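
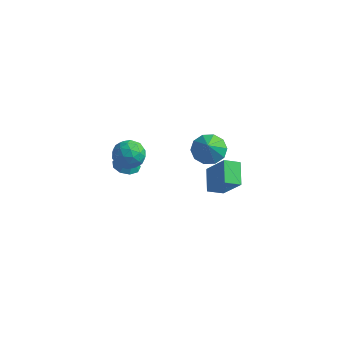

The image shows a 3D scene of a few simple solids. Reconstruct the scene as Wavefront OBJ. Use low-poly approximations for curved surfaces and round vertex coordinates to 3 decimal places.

v -4.08 -0.716 -3.973
v -3.499 -1.361 -4.029
v -3.72 -0.544 -2.227
v -3.234 -0.839 -4.135
v -3.365 -0.259 -4.165
v -3.83 0.107 -4.105
v -4.412 0.088 -3.983
v -4.839 -0.307 -3.856
v -4.91 -0.893 -3.784
v -4.593 -1.396 -3.8
v -4.036 -1.581 -3.897
v 3.984 -4.14 0.97
v 3.35 -2.933 1.688
v 2.75 -3.812 -0.672
v 2.117 -2.605 0.045
v 4.703 -3.515 0.555
v 4.07 -2.308 1.272
v 3.47 -3.187 -1.088
v 2.836 -1.98 -0.37
v 1.533 -1.116 0.364
v 2.045 -0.301 0.783
v 1.827 -1.884 1.496
v 1.425 -0.265 0.969
v 0.845 -0.553 0.924
v 0.528 -1.057 0.665
v 0.595 -1.583 0.291
v 1.02 -1.93 -0.056
v 1.64 -1.967 -0.242
v 2.22 -1.678 -0.197
v 2.537 -1.174 0.063
v 2.47 -0.649 0.437
v -2.845 -2.085 0.062
v -1.901 -2.54 0.145
v -3.399 -3.4 -0.865
v -2.455 -3.855 -0.782
v -3.074 -3.77 0.064
v -2.732 -2.958 0.637
v -2.568 -2.982 -1.357
v -2.226 -2.17 -0.784
v -1.73 -3.095 -0.732
v -2.043 -3.582 0.146
v -3.257 -2.358 -0.866
v -3.57 -2.845 0.012
v -2.325 -2.197 0.185
v -2.975 -3.743 -0.905
v -3.339 -3.693 -0.408
v -2.785 -3.961 -0.359
v -2.813 -2.442 0.474
v -2.258 -2.71 0.522
v -2.947 -3.433 0.475
v -3.042 -3.23 -1.242
v -2.487 -3.498 -1.194
v -2.515 -1.979 -0.361
v -1.961 -2.247 -0.312
v -2.353 -2.507 -1.195
v -1.669 -2.791 -0.282
v -1.995 -3.564 -0.826
v -2.061 -3.051 -1.164
v -1.86 -2.573 -0.828
v -1.853 -3.077 0.234
v -2.178 -3.85 -0.31
v -2.542 -3.8 0.187
v -2.341 -3.323 0.523
v -1.752 -3.404 -0.281
v -3.122 -2.09 -0.41
v -3.447 -2.863 -0.954
v -2.959 -2.617 -1.243
v -2.758 -2.14 -0.907
v -3.305 -2.376 0.106
v -3.631 -3.149 -0.438
v -3.44 -3.367 0.108
v -3.239 -2.889 0.444
v -3.548 -2.536 -0.439
f 2 1 4
f 2 4 3
f 4 1 5
f 4 5 3
f 5 1 6
f 5 6 3
f 6 1 7
f 6 7 3
f 7 1 8
f 7 8 3
f 8 1 9
f 8 9 3
f 9 1 10
f 9 10 3
f 10 1 11
f 10 11 3
f 11 1 2
f 11 2 3
f 13 15 12
f 16 13 12
f 12 15 14
f 14 16 12
f 13 19 15
f 17 13 16
f 17 19 13
f 15 19 14
f 18 16 14
f 14 19 18
f 18 17 16
f 19 17 18
f 21 20 23
f 21 23 22
f 23 20 24
f 23 24 22
f 24 20 25
f 24 25 22
f 25 20 26
f 25 26 22
f 26 20 27
f 26 27 22
f 27 20 28
f 27 28 22
f 28 20 29
f 28 29 22
f 29 20 30
f 29 30 22
f 30 20 31
f 30 31 22
f 31 20 21
f 31 21 22
f 32 69 48
f 69 43 72
f 48 72 37
f 69 72 48
f 32 48 44
f 48 37 49
f 44 49 33
f 48 49 44
f 32 44 53
f 44 33 54
f 53 54 39
f 44 54 53
f 32 53 65
f 53 39 68
f 65 68 42
f 53 68 65
f 32 65 69
f 65 42 73
f 69 73 43
f 65 73 69
f 33 49 60
f 49 37 63
f 60 63 41
f 49 63 60
f 37 72 50
f 72 43 71
f 50 71 36
f 72 71 50
f 43 73 70
f 73 42 66
f 70 66 34
f 73 66 70
f 42 68 67
f 68 39 55
f 67 55 38
f 68 55 67
f 39 54 59
f 54 33 56
f 59 56 40
f 54 56 59
f 35 61 47
f 61 41 62
f 47 62 36
f 61 62 47
f 35 47 45
f 47 36 46
f 45 46 34
f 47 46 45
f 35 45 52
f 45 34 51
f 52 51 38
f 45 51 52
f 35 52 57
f 52 38 58
f 57 58 40
f 52 58 57
f 35 57 61
f 57 40 64
f 61 64 41
f 57 64 61
f 36 62 50
f 62 41 63
f 50 63 37
f 62 63 50
f 34 46 70
f 46 36 71
f 70 71 43
f 46 71 70
f 38 51 67
f 51 34 66
f 67 66 42
f 51 66 67
f 40 58 59
f 58 38 55
f 59 55 39
f 58 55 59
f 41 64 60
f 64 40 56
f 60 56 33
f 64 56 60



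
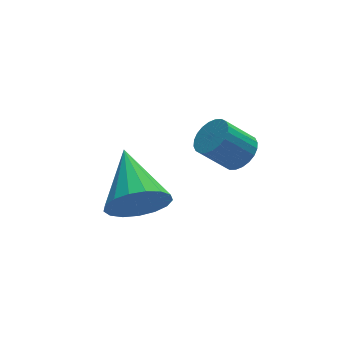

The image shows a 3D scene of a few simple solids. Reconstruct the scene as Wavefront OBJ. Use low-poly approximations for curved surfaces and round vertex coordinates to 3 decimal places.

v -1.059 -2.145 0.147
v -0.568 -2.536 0.834
v -0.821 -0.395 0.973
v -0.261 -2.433 0.528
v -0.136 -2.265 0.136
v -0.223 -2.069 -0.254
v -0.501 -1.89 -0.553
v -0.907 -1.77 -0.691
v -1.347 -1.736 -0.637
v -1.722 -1.795 -0.403
v -1.944 -1.935 -0.044
v -1.964 -2.123 0.359
v -1.776 -2.315 0.714
v -1.424 -2.469 0.938
v -0.988 -2.549 0.982
v 2.027 -1.633 0.959
v 2.449 -1.337 1.322
v 1.654 -1.211 2.143
v 1.233 -1.507 1.781
v 2.351 -1.148 1.198
v 1.556 -1.022 2.019
v 2.204 -1.033 1.038
v 1.409 -0.907 1.859
v 2.03 -1.01 0.866
v 1.235 -0.884 1.687
v 1.855 -1.081 0.708
v 1.06 -0.955 1.53
v 1.707 -1.237 0.589
v 0.912 -1.111 1.41
v 1.608 -1.453 0.525
v 0.813 -1.327 1.347
v 1.572 -1.696 0.528
v 0.777 -1.57 1.35
v 1.606 -1.929 0.597
v 0.811 -1.803 1.418
v 1.704 -2.118 0.721
v 0.909 -1.992 1.542
v 1.851 -2.233 0.881
v 1.056 -2.107 1.702
v 2.025 -2.256 1.053
v 1.23 -2.13 1.874
v 2.2 -2.185 1.21
v 1.405 -2.059 2.032
v 2.348 -2.029 1.33
v 1.553 -1.903 2.151
v 2.447 -1.813 1.393
v 1.652 -1.687 2.215
v 2.483 -1.57 1.39
v 1.688 -1.444 2.212
f 2 1 4
f 2 4 3
f 4 1 5
f 4 5 3
f 5 1 6
f 5 6 3
f 6 1 7
f 6 7 3
f 7 1 8
f 7 8 3
f 8 1 9
f 8 9 3
f 9 1 10
f 9 10 3
f 10 1 11
f 10 11 3
f 11 1 12
f 11 12 3
f 12 1 13
f 12 13 3
f 13 1 14
f 13 14 3
f 14 1 15
f 14 15 3
f 15 1 2
f 15 2 3
f 17 16 20
f 17 20 18
f 18 20 21
f 18 21 19
f 20 16 22
f 20 22 21
f 21 22 23
f 21 23 19
f 22 16 24
f 22 24 23
f 23 24 25
f 23 25 19
f 24 16 26
f 24 26 25
f 25 26 27
f 25 27 19
f 26 16 28
f 26 28 27
f 27 28 29
f 27 29 19
f 28 16 30
f 28 30 29
f 29 30 31
f 29 31 19
f 30 16 32
f 30 32 31
f 31 32 33
f 31 33 19
f 32 16 34
f 32 34 33
f 33 34 35
f 33 35 19
f 34 16 36
f 34 36 35
f 35 36 37
f 35 37 19
f 36 16 38
f 36 38 37
f 37 38 39
f 37 39 19
f 38 16 40
f 38 40 39
f 39 40 41
f 39 41 19
f 40 16 42
f 40 42 41
f 41 42 43
f 41 43 19
f 42 16 44
f 42 44 43
f 43 44 45
f 43 45 19
f 44 16 46
f 44 46 45
f 45 46 47
f 45 47 19
f 46 16 48
f 46 48 47
f 47 48 49
f 47 49 19
f 48 16 17
f 48 17 49
f 49 17 18
f 49 18 19



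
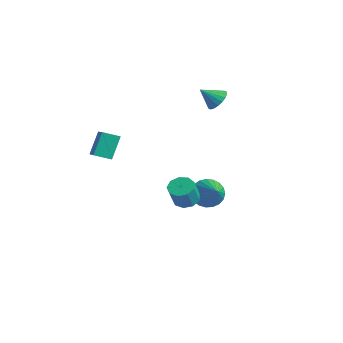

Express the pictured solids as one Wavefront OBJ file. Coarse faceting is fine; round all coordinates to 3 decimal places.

v 0.043 3.254 -2.953
v 0.554 3.865 -3.372
v 1.617 2.666 -1.887
v 0.427 4.058 -3.077
v 0.233 4.112 -2.762
v 0.007 4.018 -2.479
v -0.213 3.792 -2.278
v -0.389 3.472 -2.194
v -0.491 3.115 -2.241
v -0.5 2.782 -2.411
v -0.415 2.53 -2.675
v -0.251 2.404 -2.987
v -0.037 2.424 -3.293
v 0.192 2.588 -3.54
v 0.394 2.867 -3.686
v 0.536 3.213 -3.704
v 0.593 3.566 -3.593
v 2.561 0.051 -0.998
v 3.163 0.389 -0.989
v 3.44 -0.134 0.146
v 2.839 -0.471 0.138
v 2.828 0.652 -0.786
v 3.105 0.129 0.349
v 2.368 0.634 -0.682
v 2.645 0.111 0.453
v 1.998 0.343 -0.726
v 2.276 -0.179 0.409
v 1.892 -0.084 -0.896
v 2.17 -0.606 0.239
v 2.099 -0.448 -1.114
v 2.377 -0.97 0.021
v 2.523 -0.578 -1.278
v 2.8 -1.101 -0.142
v 2.964 -0.414 -1.31
v 3.241 -0.936 -0.175
v 3.217 -0.032 -1.196
v 3.494 -0.555 -0.061
v -0.644 4.338 3.124
v -0.239 4.612 3.639
v -1.116 3.582 3.896
v -0.5 4.789 3.653
v -0.79 4.877 3.562
v -1.05 4.859 3.384
v -1.23 4.737 3.155
v -1.294 4.536 2.919
v -1.229 4.296 2.724
v -1.048 4.064 2.608
v -0.787 3.887 2.594
v -0.498 3.799 2.685
v -0.237 3.817 2.863
v -0.057 3.939 3.092
v 0.007 4.14 3.328
v -0.058 4.38 3.523
v -1.735 -2.626 1.006
v -2.051 -1.895 2.206
v -1.224 -1.92 0.711
v -1.54 -1.19 1.911
v -0.34 -3.31 1.789
v -0.656 -2.58 2.989
v 0.171 -2.605 1.494
v -0.145 -1.874 2.694
f 2 1 4
f 2 4 3
f 4 1 5
f 4 5 3
f 5 1 6
f 5 6 3
f 6 1 7
f 6 7 3
f 7 1 8
f 7 8 3
f 8 1 9
f 8 9 3
f 9 1 10
f 9 10 3
f 10 1 11
f 10 11 3
f 11 1 12
f 11 12 3
f 12 1 13
f 12 13 3
f 13 1 14
f 13 14 3
f 14 1 15
f 14 15 3
f 15 1 16
f 15 16 3
f 16 1 17
f 16 17 3
f 17 1 2
f 17 2 3
f 19 18 22
f 19 22 20
f 20 22 23
f 20 23 21
f 22 18 24
f 22 24 23
f 23 24 25
f 23 25 21
f 24 18 26
f 24 26 25
f 25 26 27
f 25 27 21
f 26 18 28
f 26 28 27
f 27 28 29
f 27 29 21
f 28 18 30
f 28 30 29
f 29 30 31
f 29 31 21
f 30 18 32
f 30 32 31
f 31 32 33
f 31 33 21
f 32 18 34
f 32 34 33
f 33 34 35
f 33 35 21
f 34 18 36
f 34 36 35
f 35 36 37
f 35 37 21
f 36 18 19
f 36 19 37
f 37 19 20
f 37 20 21
f 39 38 41
f 39 41 40
f 41 38 42
f 41 42 40
f 42 38 43
f 42 43 40
f 43 38 44
f 43 44 40
f 44 38 45
f 44 45 40
f 45 38 46
f 45 46 40
f 46 38 47
f 46 47 40
f 47 38 48
f 47 48 40
f 48 38 49
f 48 49 40
f 49 38 50
f 49 50 40
f 50 38 51
f 50 51 40
f 51 38 52
f 51 52 40
f 52 38 53
f 52 53 40
f 53 38 39
f 53 39 40
f 55 57 54
f 58 55 54
f 54 57 56
f 56 58 54
f 55 61 57
f 59 55 58
f 59 61 55
f 57 61 56
f 60 58 56
f 56 61 60
f 60 59 58
f 61 59 60



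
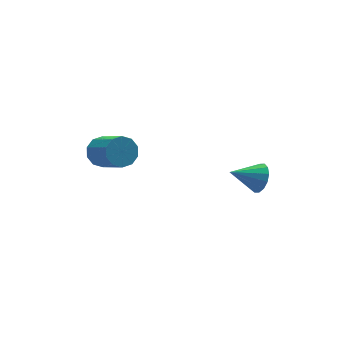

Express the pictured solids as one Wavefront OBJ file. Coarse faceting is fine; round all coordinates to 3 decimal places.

v -0.11 2.744 0.242
v 0.522 3.133 0.591
v 0.822 1.604 1.747
v 0.19 1.216 1.398
v 0.103 3.248 0.853
v 0.404 1.719 2.009
v -0.397 3.171 0.881
v -0.096 1.642 2.037
v -0.788 2.931 0.665
v -0.487 1.402 1.821
v -0.92 2.62 0.288
v -0.619 1.091 1.444
v -0.742 2.356 -0.107
v -0.442 0.827 1.049
v -0.324 2.241 -0.369
v -0.023 0.712 0.787
v 0.176 2.318 -0.397
v 0.477 0.789 0.759
v 0.567 2.558 -0.181
v 0.868 1.029 0.975
v 0.699 2.869 0.196
v 1 1.34 1.352
v 4.627 -3.338 1.632
v 5.008 -3.041 2.231
v 3.333 -3.042 2.308
v 4.949 -2.734 1.985
v 4.804 -2.588 1.643
v 4.611 -2.643 1.299
v 4.423 -2.885 1.043
v 4.289 -3.247 0.946
v 4.246 -3.634 1.032
v 4.305 -3.941 1.279
v 4.45 -4.087 1.62
v 4.643 -4.032 1.965
v 4.831 -3.79 2.22
v 4.965 -3.428 2.318
f 2 1 5
f 2 5 3
f 3 5 6
f 3 6 4
f 5 1 7
f 5 7 6
f 6 7 8
f 6 8 4
f 7 1 9
f 7 9 8
f 8 9 10
f 8 10 4
f 9 1 11
f 9 11 10
f 10 11 12
f 10 12 4
f 11 1 13
f 11 13 12
f 12 13 14
f 12 14 4
f 13 1 15
f 13 15 14
f 14 15 16
f 14 16 4
f 15 1 17
f 15 17 16
f 16 17 18
f 16 18 4
f 17 1 19
f 17 19 18
f 18 19 20
f 18 20 4
f 19 1 21
f 19 21 20
f 20 21 22
f 20 22 4
f 21 1 2
f 21 2 22
f 22 2 3
f 22 3 4
f 24 23 26
f 24 26 25
f 26 23 27
f 26 27 25
f 27 23 28
f 27 28 25
f 28 23 29
f 28 29 25
f 29 23 30
f 29 30 25
f 30 23 31
f 30 31 25
f 31 23 32
f 31 32 25
f 32 23 33
f 32 33 25
f 33 23 34
f 33 34 25
f 34 23 35
f 34 35 25
f 35 23 36
f 35 36 25
f 36 23 24
f 36 24 25



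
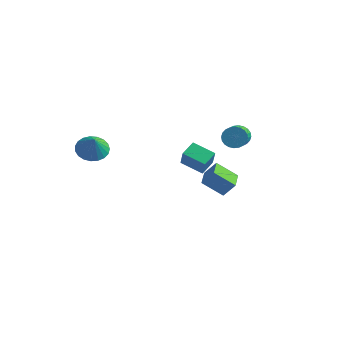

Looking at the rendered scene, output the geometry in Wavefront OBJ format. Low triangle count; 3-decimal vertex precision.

v 0.882 2.429 2.033
v 1.253 2.307 1.453
v 1.929 0.969 2.166
v 1.558 1.091 2.747
v 1.424 2.468 1.592
v 2.1 1.13 2.305
v 1.512 2.623 1.799
v 2.189 1.285 2.512
v 1.505 2.748 2.041
v 2.181 1.41 2.754
v 1.402 2.825 2.283
v 2.079 1.487 2.996
v 1.221 2.842 2.486
v 1.897 1.504 3.199
v 0.988 2.795 2.62
v 1.664 1.457 3.333
v 0.738 2.693 2.666
v 1.415 1.355 3.379
v 0.511 2.551 2.614
v 1.187 1.213 3.327
v 0.34 2.39 2.475
v 1.016 1.052 3.188
v 0.251 2.235 2.268
v 0.928 0.897 2.981
v 0.259 2.11 2.026
v 0.935 0.772 2.739
v 0.361 2.033 1.784
v 1.038 0.695 2.497
v 0.543 2.016 1.581
v 1.219 0.678 2.294
v 0.776 2.063 1.447
v 1.452 0.725 2.16
v 1.025 2.165 1.401
v 1.702 0.827 2.114
v -0.396 2.982 -3.352
v -1.442 2.4 -2.432
v -1.009 4.116 -3.332
v -2.055 3.534 -2.411
v 0.195 3.286 -2.489
v -0.851 2.704 -1.568
v -0.418 4.42 -2.468
v -1.464 3.838 -1.548
v -4.148 -3.622 2.164
v -3.476 -3.011 2.099
v -3.612 -4.098 3.236
v -3.731 -2.826 2.309
v -4.058 -2.779 2.493
v -4.401 -2.877 2.62
v -4.699 -3.104 2.669
v -4.903 -3.421 2.63
v -4.976 -3.772 2.51
v -4.905 -4.098 2.331
v -4.704 -4.341 2.123
v -4.407 -4.46 1.921
v -4.064 -4.434 1.762
v -3.737 -4.268 1.672
v -3.48 -3.99 1.667
v -3.339 -3.648 1.748
v -3.337 -3.302 1.901
v -0.498 1.148 -0.741
v -1.796 0.944 -0.259
v -0.494 2.083 -0.334
v -1.792 1.879 0.149
v -0.008 0.661 0.371
v -1.306 0.457 0.854
v -0.004 1.596 0.779
v -1.302 1.392 1.261
f 2 1 5
f 2 5 3
f 3 5 6
f 3 6 4
f 5 1 7
f 5 7 6
f 6 7 8
f 6 8 4
f 7 1 9
f 7 9 8
f 8 9 10
f 8 10 4
f 9 1 11
f 9 11 10
f 10 11 12
f 10 12 4
f 11 1 13
f 11 13 12
f 12 13 14
f 12 14 4
f 13 1 15
f 13 15 14
f 14 15 16
f 14 16 4
f 15 1 17
f 15 17 16
f 16 17 18
f 16 18 4
f 17 1 19
f 17 19 18
f 18 19 20
f 18 20 4
f 19 1 21
f 19 21 20
f 20 21 22
f 20 22 4
f 21 1 23
f 21 23 22
f 22 23 24
f 22 24 4
f 23 1 25
f 23 25 24
f 24 25 26
f 24 26 4
f 25 1 27
f 25 27 26
f 26 27 28
f 26 28 4
f 27 1 29
f 27 29 28
f 28 29 30
f 28 30 4
f 29 1 31
f 29 31 30
f 30 31 32
f 30 32 4
f 31 1 33
f 31 33 32
f 32 33 34
f 32 34 4
f 33 1 2
f 33 2 34
f 34 2 3
f 34 3 4
f 36 38 35
f 39 36 35
f 35 38 37
f 37 39 35
f 36 42 38
f 40 36 39
f 40 42 36
f 38 42 37
f 41 39 37
f 37 42 41
f 41 40 39
f 42 40 41
f 44 43 46
f 44 46 45
f 46 43 47
f 46 47 45
f 47 43 48
f 47 48 45
f 48 43 49
f 48 49 45
f 49 43 50
f 49 50 45
f 50 43 51
f 50 51 45
f 51 43 52
f 51 52 45
f 52 43 53
f 52 53 45
f 53 43 54
f 53 54 45
f 54 43 55
f 54 55 45
f 55 43 56
f 55 56 45
f 56 43 57
f 56 57 45
f 57 43 58
f 57 58 45
f 58 43 59
f 58 59 45
f 59 43 44
f 59 44 45
f 61 63 60
f 64 61 60
f 60 63 62
f 62 64 60
f 61 67 63
f 65 61 64
f 65 67 61
f 63 67 62
f 66 64 62
f 62 67 66
f 66 65 64
f 67 65 66



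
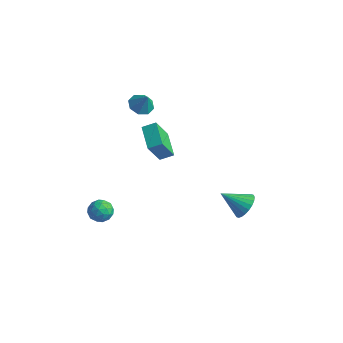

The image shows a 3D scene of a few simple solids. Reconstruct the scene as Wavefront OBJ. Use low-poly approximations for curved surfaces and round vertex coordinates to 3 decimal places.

v 4.124 1.412 -1.968
v 4.466 1.82 -1.254
v 2.936 0.668 -0.972
v 4.232 2.054 -1.36
v 3.981 2.189 -1.558
v 3.752 2.207 -1.818
v 3.579 2.103 -2.101
v 3.49 1.895 -2.364
v 3.497 1.613 -2.567
v 3.6 1.3 -2.678
v 3.782 1.005 -2.681
v 4.017 0.771 -2.576
v 4.268 0.636 -2.378
v 4.497 0.618 -2.117
v 4.669 0.722 -1.834
v 4.759 0.93 -1.571
v 4.751 1.212 -1.369
v 4.649 1.525 -1.257
v -3.536 1.489 2.895
v -2.923 1.902 2.59
v -2.984 1.431 3.925
v -3.348 2.265 2.839
v -3.884 2.174 3.121
v -4.216 1.681 3.271
v -4.15 1.077 3.201
v -3.724 0.714 2.952
v -3.188 0.805 2.67
v -2.856 1.297 2.52
v -3.357 2.919 -3.17
v -3.431 1.91 -1.422
v -4.684 3.958 -2.626
v -4.757 2.948 -0.878
v -2.743 3.512 -2.802
v -2.816 2.502 -1.054
v -4.069 4.55 -2.258
v -4.143 3.541 -0.51
v -3.202 -2.771 -2.702
v -2.658 -2.393 -3.167
v -2.802 -3.927 -3.173
v -2.258 -3.549 -3.638
v -2.165 -3.56 -2.834
v -2.412 -2.846 -2.543
v -3.048 -3.474 -3.797
v -3.295 -2.76 -3.506
v -2.563 -2.828 -3.844
v -2.017 -2.881 -3.249
v -3.443 -3.439 -3.091
v -2.897 -3.492 -2.496
v -2.965 -2.481 -2.894
v -2.495 -3.839 -3.446
v -2.44 -3.846 -2.974
v -2.12 -3.624 -3.247
v -2.821 -2.747 -2.526
v -2.501 -2.525 -2.8
v -2.211 -3.211 -2.604
v -2.959 -3.795 -3.54
v -2.639 -3.573 -3.814
v -3.34 -2.696 -3.093
v -3.02 -2.474 -3.366
v -3.249 -3.109 -3.736
v -2.589 -2.514 -3.565
v -2.354 -3.193 -3.841
v -2.818 -3.149 -3.935
v -2.964 -2.729 -3.764
v -2.268 -2.545 -3.215
v -2.033 -3.224 -3.491
v -1.978 -3.231 -3.018
v -2.124 -2.811 -2.848
v -2.212 -2.801 -3.612
v -3.427 -3.096 -2.849
v -3.192 -3.775 -3.125
v -3.336 -3.509 -3.492
v -3.482 -3.089 -3.322
v -3.106 -3.127 -2.499
v -2.871 -3.806 -2.775
v -2.496 -3.591 -2.576
v -2.642 -3.171 -2.405
v -3.248 -3.519 -2.728
f 2 1 4
f 2 4 3
f 4 1 5
f 4 5 3
f 5 1 6
f 5 6 3
f 6 1 7
f 6 7 3
f 7 1 8
f 7 8 3
f 8 1 9
f 8 9 3
f 9 1 10
f 9 10 3
f 10 1 11
f 10 11 3
f 11 1 12
f 11 12 3
f 12 1 13
f 12 13 3
f 13 1 14
f 13 14 3
f 14 1 15
f 14 15 3
f 15 1 16
f 15 16 3
f 16 1 17
f 16 17 3
f 17 1 18
f 17 18 3
f 18 1 2
f 18 2 3
f 20 19 22
f 20 22 21
f 22 19 23
f 22 23 21
f 23 19 24
f 23 24 21
f 24 19 25
f 24 25 21
f 25 19 26
f 25 26 21
f 26 19 27
f 26 27 21
f 27 19 28
f 27 28 21
f 28 19 20
f 28 20 21
f 30 32 29
f 33 30 29
f 29 32 31
f 31 33 29
f 30 36 32
f 34 30 33
f 34 36 30
f 32 36 31
f 35 33 31
f 31 36 35
f 35 34 33
f 36 34 35
f 37 74 53
f 74 48 77
f 53 77 42
f 74 77 53
f 37 53 49
f 53 42 54
f 49 54 38
f 53 54 49
f 37 49 58
f 49 38 59
f 58 59 44
f 49 59 58
f 37 58 70
f 58 44 73
f 70 73 47
f 58 73 70
f 37 70 74
f 70 47 78
f 74 78 48
f 70 78 74
f 38 54 65
f 54 42 68
f 65 68 46
f 54 68 65
f 42 77 55
f 77 48 76
f 55 76 41
f 77 76 55
f 48 78 75
f 78 47 71
f 75 71 39
f 78 71 75
f 47 73 72
f 73 44 60
f 72 60 43
f 73 60 72
f 44 59 64
f 59 38 61
f 64 61 45
f 59 61 64
f 40 66 52
f 66 46 67
f 52 67 41
f 66 67 52
f 40 52 50
f 52 41 51
f 50 51 39
f 52 51 50
f 40 50 57
f 50 39 56
f 57 56 43
f 50 56 57
f 40 57 62
f 57 43 63
f 62 63 45
f 57 63 62
f 40 62 66
f 62 45 69
f 66 69 46
f 62 69 66
f 41 67 55
f 67 46 68
f 55 68 42
f 67 68 55
f 39 51 75
f 51 41 76
f 75 76 48
f 51 76 75
f 43 56 72
f 56 39 71
f 72 71 47
f 56 71 72
f 45 63 64
f 63 43 60
f 64 60 44
f 63 60 64
f 46 69 65
f 69 45 61
f 65 61 38
f 69 61 65



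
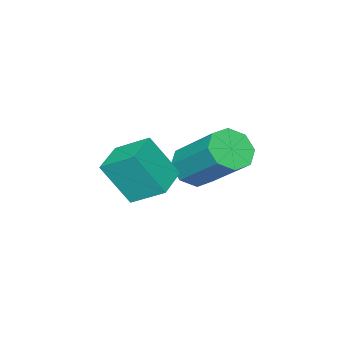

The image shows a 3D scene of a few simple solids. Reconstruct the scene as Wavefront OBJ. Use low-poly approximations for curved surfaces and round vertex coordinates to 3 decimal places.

v -2.809 3.267 -0.632
v -2.165 3.374 -0.824
v -2.028 4.74 0.401
v -2.671 4.633 0.592
v -2.505 3.656 -1.1
v -2.367 5.022 0.125
v -3.023 3.71 -1.102
v -2.885 5.076 0.123
v -3.415 3.504 -0.829
v -3.277 4.87 0.396
v -3.452 3.16 -0.441
v -3.315 4.526 0.784
v -3.113 2.878 -0.165
v -2.975 4.244 1.06
v -2.595 2.824 -0.163
v -2.457 4.19 1.062
v -2.203 3.03 -0.436
v -2.065 4.396 0.789
v -0.709 3.599 -0.171
v -0.306 2.979 0.97
v -1.007 4.464 0.404
v -0.604 3.844 1.545
v 0.224 3.996 -0.285
v 0.627 3.376 0.856
v -0.074 4.861 0.29
v 0.329 4.241 1.431
f 2 1 5
f 2 5 3
f 3 5 6
f 3 6 4
f 5 1 7
f 5 7 6
f 6 7 8
f 6 8 4
f 7 1 9
f 7 9 8
f 8 9 10
f 8 10 4
f 9 1 11
f 9 11 10
f 10 11 12
f 10 12 4
f 11 1 13
f 11 13 12
f 12 13 14
f 12 14 4
f 13 1 15
f 13 15 14
f 14 15 16
f 14 16 4
f 15 1 17
f 15 17 16
f 16 17 18
f 16 18 4
f 17 1 2
f 17 2 18
f 18 2 3
f 18 3 4
f 20 22 19
f 23 20 19
f 19 22 21
f 21 23 19
f 20 26 22
f 24 20 23
f 24 26 20
f 22 26 21
f 25 23 21
f 21 26 25
f 25 24 23
f 26 24 25



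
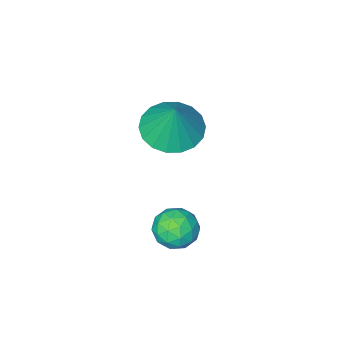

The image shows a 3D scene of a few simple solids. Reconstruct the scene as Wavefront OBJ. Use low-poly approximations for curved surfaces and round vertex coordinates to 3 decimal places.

v 2.073 1.234 -3.715
v 2.511 0.622 -3.338
v 0.969 0.438 -3.722
v 1.407 -0.174 -3.345
v 1.218 0.529 -2.924
v 1.9 1.021 -2.919
v 1.58 0.039 -4.141
v 2.262 0.531 -4.136
v 2.206 -0.116 -3.602
v 1.983 0.187 -2.849
v 1.497 0.873 -4.211
v 1.274 1.176 -3.458
v 2.389 0.998 -3.526
v 1.091 0.062 -3.534
v 0.98 0.475 -3.286
v 1.237 0.116 -3.065
v 2.03 1.232 -3.279
v 2.288 0.873 -3.058
v 1.528 0.818 -2.815
v 1.192 0.187 -4.002
v 1.45 -0.172 -3.781
v 2.243 0.944 -3.995
v 2.5 0.585 -3.774
v 1.952 0.242 -4.245
v 2.467 0.204 -3.459
v 1.818 -0.263 -3.464
v 1.92 -0.138 -3.931
v 2.321 0.151 -3.928
v 2.336 0.382 -3.017
v 1.687 -0.085 -3.021
v 1.576 0.328 -2.774
v 1.977 0.617 -2.771
v 2.157 -0.052 -3.172
v 1.793 1.145 -4.039
v 1.144 0.678 -4.043
v 1.503 0.443 -4.289
v 1.904 0.732 -4.286
v 1.662 1.323 -3.596
v 1.013 0.856 -3.601
v 1.159 0.909 -3.132
v 1.56 1.198 -3.129
v 1.323 1.112 -3.888
v 0.528 -1.476 -0.379
v 1.157 -2.349 -0.148
v 0.812 -0.864 1.159
v 1.478 -2.029 -0.334
v 1.611 -1.601 -0.529
v 1.529 -1.147 -0.695
v 1.249 -0.759 -0.798
v 0.826 -0.513 -0.818
v 0.345 -0.458 -0.751
v -0.101 -0.604 -0.611
v -0.422 -0.924 -0.424
v -0.554 -1.352 -0.229
v -0.473 -1.806 -0.063
v -0.193 -2.194 0.04
v 0.23 -2.44 0.06
v 0.712 -2.495 -0.007
f 1 38 17
f 38 12 41
f 17 41 6
f 38 41 17
f 1 17 13
f 17 6 18
f 13 18 2
f 17 18 13
f 1 13 22
f 13 2 23
f 22 23 8
f 13 23 22
f 1 22 34
f 22 8 37
f 34 37 11
f 22 37 34
f 1 34 38
f 34 11 42
f 38 42 12
f 34 42 38
f 2 18 29
f 18 6 32
f 29 32 10
f 18 32 29
f 6 41 19
f 41 12 40
f 19 40 5
f 41 40 19
f 12 42 39
f 42 11 35
f 39 35 3
f 42 35 39
f 11 37 36
f 37 8 24
f 36 24 7
f 37 24 36
f 8 23 28
f 23 2 25
f 28 25 9
f 23 25 28
f 4 30 16
f 30 10 31
f 16 31 5
f 30 31 16
f 4 16 14
f 16 5 15
f 14 15 3
f 16 15 14
f 4 14 21
f 14 3 20
f 21 20 7
f 14 20 21
f 4 21 26
f 21 7 27
f 26 27 9
f 21 27 26
f 4 26 30
f 26 9 33
f 30 33 10
f 26 33 30
f 5 31 19
f 31 10 32
f 19 32 6
f 31 32 19
f 3 15 39
f 15 5 40
f 39 40 12
f 15 40 39
f 7 20 36
f 20 3 35
f 36 35 11
f 20 35 36
f 9 27 28
f 27 7 24
f 28 24 8
f 27 24 28
f 10 33 29
f 33 9 25
f 29 25 2
f 33 25 29
f 44 43 46
f 44 46 45
f 46 43 47
f 46 47 45
f 47 43 48
f 47 48 45
f 48 43 49
f 48 49 45
f 49 43 50
f 49 50 45
f 50 43 51
f 50 51 45
f 51 43 52
f 51 52 45
f 52 43 53
f 52 53 45
f 53 43 54
f 53 54 45
f 54 43 55
f 54 55 45
f 55 43 56
f 55 56 45
f 56 43 57
f 56 57 45
f 57 43 58
f 57 58 45
f 58 43 44
f 58 44 45



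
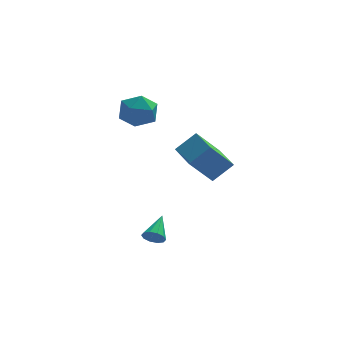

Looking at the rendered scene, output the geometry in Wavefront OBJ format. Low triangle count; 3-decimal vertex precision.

v -1.827 -1.791 -3.702
v -1.288 -1.74 -4.13
v -1.293 -0.329 -2.858
v -1.613 -1.523 -4.301
v -2.02 -1.408 -4.243
v -2.353 -1.439 -3.978
v -2.485 -1.605 -3.608
v -2.365 -1.842 -3.273
v -2.04 -2.059 -3.103
v -1.634 -2.173 -3.161
v -1.301 -2.142 -3.426
v -1.169 -1.977 -3.796
v 1.421 -0.726 0.019
v 0.107 -1.186 1.632
v 0.786 1.316 0.084
v -0.527 0.857 1.697
v 2.587 -0.397 1.063
v 1.274 -0.856 2.676
v 1.953 1.646 1.128
v 0.639 1.186 2.741
v -3.204 3.677 3.278
v -1.971 3.727 3.068
v -2.949 1.993 4.372
v -1.716 2.043 4.162
v -2.263 2.9 4.893
v -2.42 3.941 4.217
v -2.5 1.779 3.223
v -2.657 2.82 2.547
v -1.536 2.555 3.035
v -1.389 3.247 4.067
v -3.531 2.473 3.373
v -3.384 3.165 4.405
f 2 1 4
f 2 4 3
f 4 1 5
f 4 5 3
f 5 1 6
f 5 6 3
f 6 1 7
f 6 7 3
f 7 1 8
f 7 8 3
f 8 1 9
f 8 9 3
f 9 1 10
f 9 10 3
f 10 1 11
f 10 11 3
f 11 1 12
f 11 12 3
f 12 1 2
f 12 2 3
f 14 16 13
f 17 14 13
f 13 16 15
f 15 17 13
f 14 20 16
f 18 14 17
f 18 20 14
f 16 20 15
f 19 17 15
f 15 20 19
f 19 18 17
f 20 18 19
f 21 32 26
f 21 26 22
f 21 22 28
f 21 28 31
f 21 31 32
f 22 26 30
f 26 32 25
f 32 31 23
f 31 28 27
f 28 22 29
f 24 30 25
f 24 25 23
f 24 23 27
f 24 27 29
f 24 29 30
f 25 30 26
f 23 25 32
f 27 23 31
f 29 27 28
f 30 29 22



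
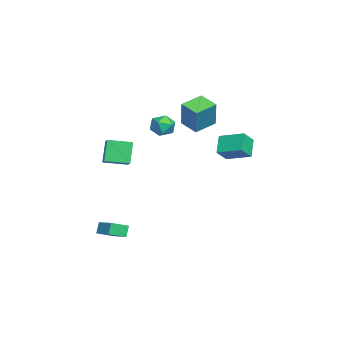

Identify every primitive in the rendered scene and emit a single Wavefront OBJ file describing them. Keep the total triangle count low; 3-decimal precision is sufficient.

v 3.942 -4.56 -4.326
v 3.54 -4.431 -3.588
v 3.346 -3.555 -4.825
v 2.944 -3.427 -4.087
v 4.956 -3.753 -3.913
v 4.554 -3.625 -3.175
v 4.36 -2.749 -4.412
v 3.958 -2.62 -3.674
v -1.858 1.54 3.47
v -1.079 1.581 5.333
v -0.92 2.465 3.058
v -0.142 2.507 4.921
v -0.858 0.353 3.079
v -0.08 0.395 4.942
v 0.079 1.279 2.667
v 0.858 1.32 4.53
v -0.449 -0.132 2.391
v 0.168 -0.763 2.587
v -1.408 -0.797 3.273
v -0.791 -1.428 3.469
v -0.681 -0.581 3.764
v -0.087 -0.17 3.22
v -1.153 -1.39 2.64
v -0.559 -0.979 2.096
v -0.267 -1.541 2.741
v 0.025 -1.041 3.436
v -1.265 -0.519 2.424
v -0.973 -0.019 3.119
v 0.1 3.147 0.421
v -0.931 3.273 1.418
v 0.77 4.673 0.922
v -0.262 4.799 1.919
v 0.822 2.561 1.241
v -0.21 2.687 2.238
v 1.491 4.087 1.742
v 0.46 4.213 2.739
v -1.057 -4.542 -0.433
v -1.868 -4.401 1.054
v -1.248 -2.963 -0.686
v -2.06 -2.823 0.801
v -0.16 -4.357 0.039
v -0.972 -4.217 1.526
v -0.352 -2.779 -0.214
v -1.163 -2.638 1.273
f 2 4 1
f 5 2 1
f 1 4 3
f 3 5 1
f 2 8 4
f 6 2 5
f 6 8 2
f 4 8 3
f 7 5 3
f 3 8 7
f 7 6 5
f 8 6 7
f 10 12 9
f 13 10 9
f 9 12 11
f 11 13 9
f 10 16 12
f 14 10 13
f 14 16 10
f 12 16 11
f 15 13 11
f 11 16 15
f 15 14 13
f 16 14 15
f 17 28 22
f 17 22 18
f 17 18 24
f 17 24 27
f 17 27 28
f 18 22 26
f 22 28 21
f 28 27 19
f 27 24 23
f 24 18 25
f 20 26 21
f 20 21 19
f 20 19 23
f 20 23 25
f 20 25 26
f 21 26 22
f 19 21 28
f 23 19 27
f 25 23 24
f 26 25 18
f 30 32 29
f 33 30 29
f 29 32 31
f 31 33 29
f 30 36 32
f 34 30 33
f 34 36 30
f 32 36 31
f 35 33 31
f 31 36 35
f 35 34 33
f 36 34 35
f 38 40 37
f 41 38 37
f 37 40 39
f 39 41 37
f 38 44 40
f 42 38 41
f 42 44 38
f 40 44 39
f 43 41 39
f 39 44 43
f 43 42 41
f 44 42 43



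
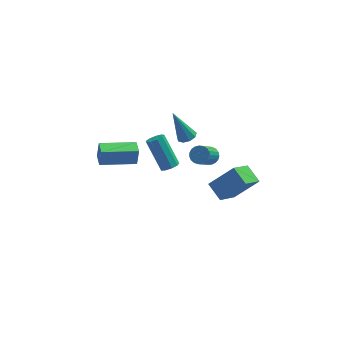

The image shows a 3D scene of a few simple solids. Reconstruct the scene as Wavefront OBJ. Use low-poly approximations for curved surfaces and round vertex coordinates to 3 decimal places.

v -4.214 0.696 -0.877
v -4.093 0.782 0.192
v -4.372 1.59 -0.931
v -4.251 1.676 0.138
v -2.149 1.044 -1.138
v -2.028 1.13 -0.069
v -2.307 1.938 -1.192
v -2.186 2.024 -0.123
v 1.897 4.075 -3.388
v 2.483 3.92 -3.259
v 1.929 2.809 -2.083
v 1.343 2.965 -2.212
v 2.442 4.114 -3.095
v 1.888 3.003 -1.919
v 2.307 4.302 -2.982
v 1.753 3.191 -1.805
v 2.1 4.45 -2.938
v 1.547 3.339 -1.762
v 1.859 4.534 -2.973
v 1.305 3.423 -1.796
v 1.624 4.539 -3.079
v 1.071 3.428 -1.903
v 1.437 4.463 -3.239
v 0.883 3.352 -2.062
v 1.328 4.32 -3.424
v 0.775 3.21 -2.248
v 1.319 4.135 -3.604
v 0.765 3.025 -2.427
v 1.409 3.94 -3.746
v 0.855 2.829 -2.569
v 1.583 3.768 -3.826
v 1.03 2.657 -2.65
v 1.812 3.649 -3.83
v 1.258 2.538 -2.654
v 2.055 3.604 -3.759
v 1.502 2.493 -2.582
v 2.271 3.641 -3.623
v 1.718 2.53 -2.446
v 2.423 3.752 -3.446
v 1.869 2.641 -2.27
v -0.332 1.616 -1.968
v 0.094 1.419 -1.644
v -0.742 2.368 0.032
v -1.168 2.564 -0.292
v 0.189 1.767 -1.794
v -0.647 2.715 -0.117
v 0.041 2.043 -2.025
v -0.796 2.992 -0.348
v -0.282 2.12 -2.229
v -1.119 3.069 -0.553
v -0.629 1.961 -2.311
v -1.465 2.909 -0.635
v -0.836 1.64 -2.233
v -1.672 2.589 -0.557
v -0.807 1.308 -2.031
v -1.644 2.256 -0.355
v -0.556 1.12 -1.799
v -1.393 2.068 -0.123
v -0.2 1.164 -1.647
v -1.037 2.112 0.03
v 3.62 -4.463 2.64
v 3.011 -3.619 3.175
v 2.31 -4.623 1.402
v 1.701 -3.779 1.936
v 4.399 -3.281 1.664
v 3.79 -2.437 2.198
v 3.089 -3.441 0.425
v 2.48 -2.597 0.96
v 0.614 2.448 0.015
v 1.078 2.151 0.227
v -0.174 2.612 1.965
v 1.156 2.547 0.226
v 0.981 2.897 0.126
v 0.635 3.037 -0.026
v 0.278 2.901 -0.159
v 0.079 2.554 -0.21
v 0.131 2.157 -0.156
v 0.408 1.897 -0.022
v 0.782 1.894 0.129
f 2 4 1
f 5 2 1
f 1 4 3
f 3 5 1
f 2 8 4
f 6 2 5
f 6 8 2
f 4 8 3
f 7 5 3
f 3 8 7
f 7 6 5
f 8 6 7
f 10 9 13
f 10 13 11
f 11 13 14
f 11 14 12
f 13 9 15
f 13 15 14
f 14 15 16
f 14 16 12
f 15 9 17
f 15 17 16
f 16 17 18
f 16 18 12
f 17 9 19
f 17 19 18
f 18 19 20
f 18 20 12
f 19 9 21
f 19 21 20
f 20 21 22
f 20 22 12
f 21 9 23
f 21 23 22
f 22 23 24
f 22 24 12
f 23 9 25
f 23 25 24
f 24 25 26
f 24 26 12
f 25 9 27
f 25 27 26
f 26 27 28
f 26 28 12
f 27 9 29
f 27 29 28
f 28 29 30
f 28 30 12
f 29 9 31
f 29 31 30
f 30 31 32
f 30 32 12
f 31 9 33
f 31 33 32
f 32 33 34
f 32 34 12
f 33 9 35
f 33 35 34
f 34 35 36
f 34 36 12
f 35 9 37
f 35 37 36
f 36 37 38
f 36 38 12
f 37 9 39
f 37 39 38
f 38 39 40
f 38 40 12
f 39 9 10
f 39 10 40
f 40 10 11
f 40 11 12
f 42 41 45
f 42 45 43
f 43 45 46
f 43 46 44
f 45 41 47
f 45 47 46
f 46 47 48
f 46 48 44
f 47 41 49
f 47 49 48
f 48 49 50
f 48 50 44
f 49 41 51
f 49 51 50
f 50 51 52
f 50 52 44
f 51 41 53
f 51 53 52
f 52 53 54
f 52 54 44
f 53 41 55
f 53 55 54
f 54 55 56
f 54 56 44
f 55 41 57
f 55 57 56
f 56 57 58
f 56 58 44
f 57 41 59
f 57 59 58
f 58 59 60
f 58 60 44
f 59 41 42
f 59 42 60
f 60 42 43
f 60 43 44
f 62 64 61
f 65 62 61
f 61 64 63
f 63 65 61
f 62 68 64
f 66 62 65
f 66 68 62
f 64 68 63
f 67 65 63
f 63 68 67
f 67 66 65
f 68 66 67
f 70 69 72
f 70 72 71
f 72 69 73
f 72 73 71
f 73 69 74
f 73 74 71
f 74 69 75
f 74 75 71
f 75 69 76
f 75 76 71
f 76 69 77
f 76 77 71
f 77 69 78
f 77 78 71
f 78 69 79
f 78 79 71
f 79 69 70
f 79 70 71



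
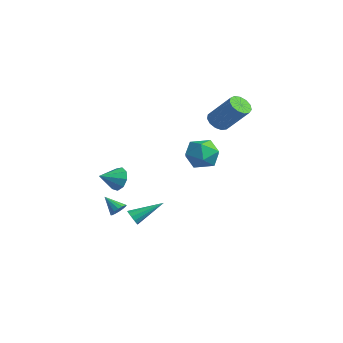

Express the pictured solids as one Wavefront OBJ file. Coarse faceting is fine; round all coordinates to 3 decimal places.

v -1.941 3.513 2.334
v -1.446 3.74 1.832
v -0.105 4.294 3.405
v -0.599 4.067 3.906
v -1.685 4.07 1.919
v -0.344 4.624 3.492
v -2.005 4.224 2.138
v -0.664 4.778 3.711
v -2.305 4.152 2.419
v -0.963 4.706 3.992
v -2.489 3.877 2.673
v -1.147 4.431 4.246
v -2.499 3.486 2.819
v -1.157 4.04 4.392
v -2.332 3.104 2.811
v -0.99 3.658 4.384
v -2.04 2.852 2.652
v -0.699 3.406 4.224
v -1.718 2.81 2.391
v -0.376 3.364 3.964
v -1.466 2.991 2.112
v -0.124 3.545 3.685
v -1.364 3.337 1.904
v -0.023 3.891 3.477
v -2.871 -1.54 -4.199
v -2.542 -1.413 -4.635
v -2.269 0.12 -3.261
v -2.822 -1.279 -4.692
v -3.117 -1.228 -4.594
v -3.334 -1.276 -4.37
v -3.404 -1.407 -4.092
v -3.305 -1.581 -3.848
v -3.068 -1.742 -3.716
v -2.769 -1.839 -3.737
v -2.501 -1.841 -3.905
v -2.352 -1.747 -4.167
v -2.367 -1.588 -4.439
v -0.732 -3.751 -2.207
v -0.364 -4.002 -1.902
v -1.588 -4.089 -1.453
v -0.377 -3.742 -1.8
v -0.485 -3.484 -1.808
v -0.66 -3.298 -1.922
v -0.853 -3.233 -2.113
v -1.015 -3.307 -2.329
v -1.1 -3.5 -2.513
v -1.087 -3.76 -2.614
v -0.979 -4.018 -2.607
v -0.804 -4.204 -2.492
v -0.611 -4.269 -2.301
v -0.449 -4.195 -2.085
v -3.001 -2.329 -1.072
v -2.617 -2.63 -1.744
v -3.079 -3.511 -0.588
v -2.235 -2.492 -1.347
v -2.211 -2.278 -0.822
v -2.557 -2.088 -0.414
v -3.11 -2.011 -0.314
v -3.613 -2.082 -0.569
v -3.829 -2.269 -1.059
v -3.657 -2.484 -1.556
v -3.179 -2.626 -1.826
v 0.083 1.127 0.386
v 0.526 1.82 1.122
v 0.374 -0.24 1.498
v 0.817 0.453 2.234
v -0.265 0.494 2.019
v -0.445 1.339 1.332
v 1.345 0.241 1.288
v 1.165 1.086 0.601
v 1.306 1.273 1.68
v 0.311 1.429 2.132
v 0.589 0.151 0.488
v -0.406 0.307 0.94
f 2 1 5
f 2 5 3
f 3 5 6
f 3 6 4
f 5 1 7
f 5 7 6
f 6 7 8
f 6 8 4
f 7 1 9
f 7 9 8
f 8 9 10
f 8 10 4
f 9 1 11
f 9 11 10
f 10 11 12
f 10 12 4
f 11 1 13
f 11 13 12
f 12 13 14
f 12 14 4
f 13 1 15
f 13 15 14
f 14 15 16
f 14 16 4
f 15 1 17
f 15 17 16
f 16 17 18
f 16 18 4
f 17 1 19
f 17 19 18
f 18 19 20
f 18 20 4
f 19 1 21
f 19 21 20
f 20 21 22
f 20 22 4
f 21 1 23
f 21 23 22
f 22 23 24
f 22 24 4
f 23 1 2
f 23 2 24
f 24 2 3
f 24 3 4
f 26 25 28
f 26 28 27
f 28 25 29
f 28 29 27
f 29 25 30
f 29 30 27
f 30 25 31
f 30 31 27
f 31 25 32
f 31 32 27
f 32 25 33
f 32 33 27
f 33 25 34
f 33 34 27
f 34 25 35
f 34 35 27
f 35 25 36
f 35 36 27
f 36 25 37
f 36 37 27
f 37 25 26
f 37 26 27
f 39 38 41
f 39 41 40
f 41 38 42
f 41 42 40
f 42 38 43
f 42 43 40
f 43 38 44
f 43 44 40
f 44 38 45
f 44 45 40
f 45 38 46
f 45 46 40
f 46 38 47
f 46 47 40
f 47 38 48
f 47 48 40
f 48 38 49
f 48 49 40
f 49 38 50
f 49 50 40
f 50 38 51
f 50 51 40
f 51 38 39
f 51 39 40
f 53 52 55
f 53 55 54
f 55 52 56
f 55 56 54
f 56 52 57
f 56 57 54
f 57 52 58
f 57 58 54
f 58 52 59
f 58 59 54
f 59 52 60
f 59 60 54
f 60 52 61
f 60 61 54
f 61 52 62
f 61 62 54
f 62 52 53
f 62 53 54
f 63 74 68
f 63 68 64
f 63 64 70
f 63 70 73
f 63 73 74
f 64 68 72
f 68 74 67
f 74 73 65
f 73 70 69
f 70 64 71
f 66 72 67
f 66 67 65
f 66 65 69
f 66 69 71
f 66 71 72
f 67 72 68
f 65 67 74
f 69 65 73
f 71 69 70
f 72 71 64



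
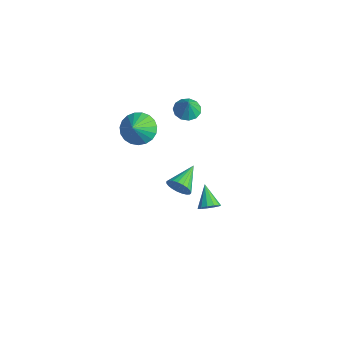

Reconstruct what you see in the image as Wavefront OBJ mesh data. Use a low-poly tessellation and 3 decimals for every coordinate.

v 2.816 2.823 -4.367
v 3.102 2.497 -3.844
v 1.684 3.297 -3.453
v 3.25 2.85 -3.844
v 3.26 3.195 -4.011
v 3.128 3.422 -4.29
v 2.898 3.459 -4.594
v 2.642 3.294 -4.826
v 2.441 2.98 -4.912
v 2.358 2.615 -4.826
v 2.422 2.317 -4.593
v 2.61 2.18 -4.289
v 2.864 2.247 -4.01
v 3.752 0.101 -0.026
v 4.007 0.454 -0.661
v 3.028 1.579 0.506
v 3.721 0.347 -0.755
v 3.439 0.198 -0.723
v 3.212 0.032 -0.57
v 3.078 -0.122 -0.324
v 3.061 -0.238 -0.026
v 3.163 -0.295 0.272
v 3.367 -0.284 0.519
v 3.638 -0.206 0.671
v 3.928 -0.075 0.703
v 4.188 0.086 0.609
v 4.373 0.25 0.405
v 4.45 0.388 0.126
v 4.407 0.476 -0.178
v 4.25 0.5 -0.457
v 0.433 -0.321 2.801
v 1.312 -0.396 2.214
v 1.047 -1.099 3.819
v 1.389 -0.03 2.448
v 1.3 0.286 2.742
v 1.061 0.496 3.047
v 0.713 0.566 3.309
v 0.317 0.481 3.484
v -0.058 0.258 3.54
v -0.349 -0.065 3.469
v -0.505 -0.433 3.282
v -0.498 -0.781 3.012
v -0.331 -1.05 2.706
v -0.031 -1.193 2.416
v 0.349 -1.185 2.193
v 0.743 -1.028 2.074
v 1.084 -0.749 2.082
v 0.906 2.588 3.337
v 1.495 3.096 3.203
v 1.294 2.412 4.383
v 1.158 3.336 3.368
v 0.741 3.337 3.523
v 0.376 3.101 3.619
v 0.179 2.702 3.625
v 0.213 2.266 3.54
v 0.467 1.933 3.39
v 0.86 1.807 3.223
v 1.268 1.929 3.092
v 1.56 2.261 3.039
v 1.645 2.696 3.08
f 2 1 4
f 2 4 3
f 4 1 5
f 4 5 3
f 5 1 6
f 5 6 3
f 6 1 7
f 6 7 3
f 7 1 8
f 7 8 3
f 8 1 9
f 8 9 3
f 9 1 10
f 9 10 3
f 10 1 11
f 10 11 3
f 11 1 12
f 11 12 3
f 12 1 13
f 12 13 3
f 13 1 2
f 13 2 3
f 15 14 17
f 15 17 16
f 17 14 18
f 17 18 16
f 18 14 19
f 18 19 16
f 19 14 20
f 19 20 16
f 20 14 21
f 20 21 16
f 21 14 22
f 21 22 16
f 22 14 23
f 22 23 16
f 23 14 24
f 23 24 16
f 24 14 25
f 24 25 16
f 25 14 26
f 25 26 16
f 26 14 27
f 26 27 16
f 27 14 28
f 27 28 16
f 28 14 29
f 28 29 16
f 29 14 30
f 29 30 16
f 30 14 15
f 30 15 16
f 32 31 34
f 32 34 33
f 34 31 35
f 34 35 33
f 35 31 36
f 35 36 33
f 36 31 37
f 36 37 33
f 37 31 38
f 37 38 33
f 38 31 39
f 38 39 33
f 39 31 40
f 39 40 33
f 40 31 41
f 40 41 33
f 41 31 42
f 41 42 33
f 42 31 43
f 42 43 33
f 43 31 44
f 43 44 33
f 44 31 45
f 44 45 33
f 45 31 46
f 45 46 33
f 46 31 47
f 46 47 33
f 47 31 32
f 47 32 33
f 49 48 51
f 49 51 50
f 51 48 52
f 51 52 50
f 52 48 53
f 52 53 50
f 53 48 54
f 53 54 50
f 54 48 55
f 54 55 50
f 55 48 56
f 55 56 50
f 56 48 57
f 56 57 50
f 57 48 58
f 57 58 50
f 58 48 59
f 58 59 50
f 59 48 60
f 59 60 50
f 60 48 49
f 60 49 50



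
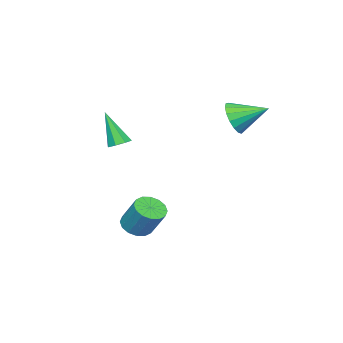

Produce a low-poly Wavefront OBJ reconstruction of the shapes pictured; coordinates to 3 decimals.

v -0.29 2.118 3.086
v 0.26 1.96 3.906
v -0.95 3.602 3.814
v 0.545 2.224 3.625
v 0.638 2.463 3.222
v 0.519 2.624 2.787
v 0.214 2.668 2.42
v -0.206 2.587 2.207
v -0.646 2.397 2.194
v -1.004 2.144 2.386
v -1.199 1.885 2.738
v -1.185 1.679 3.17
v -0.967 1.574 3.582
v -0.593 1.593 3.881
v -0.151 1.732 3.998
v 3.296 -0.945 -3.383
v 4.104 -0.836 -3.587
v 4.331 0.154 -2.162
v 3.524 0.045 -1.957
v 3.893 -0.508 -3.781
v 4.121 0.481 -2.356
v 3.523 -0.298 -3.868
v 3.751 0.692 -2.443
v 3.092 -0.261 -3.825
v 3.32 0.729 -2.4
v 2.715 -0.407 -3.663
v 2.943 0.583 -2.238
v 2.495 -0.697 -3.427
v 2.722 0.293 -2.001
v 2.489 -1.054 -3.178
v 2.716 -0.064 -1.753
v 2.699 -1.381 -2.984
v 2.927 -0.392 -1.559
v 3.069 -1.592 -2.897
v 3.297 -0.602 -1.472
v 3.5 -1.629 -2.94
v 3.728 -0.639 -1.515
v 3.877 -1.483 -3.102
v 4.105 -0.493 -1.677
v 4.098 -1.193 -3.339
v 4.325 -0.203 -1.913
v 2.471 -2.502 1.293
v 3.058 -2.301 1.403
v 2.429 -3.398 3.147
v 2.724 -1.985 1.548
v 2.242 -1.971 1.544
v 1.894 -2.269 1.392
v 1.884 -2.703 1.183
v 2.218 -3.019 1.037
v 2.7 -3.032 1.042
v 3.048 -2.735 1.193
f 2 1 4
f 2 4 3
f 4 1 5
f 4 5 3
f 5 1 6
f 5 6 3
f 6 1 7
f 6 7 3
f 7 1 8
f 7 8 3
f 8 1 9
f 8 9 3
f 9 1 10
f 9 10 3
f 10 1 11
f 10 11 3
f 11 1 12
f 11 12 3
f 12 1 13
f 12 13 3
f 13 1 14
f 13 14 3
f 14 1 15
f 14 15 3
f 15 1 2
f 15 2 3
f 17 16 20
f 17 20 18
f 18 20 21
f 18 21 19
f 20 16 22
f 20 22 21
f 21 22 23
f 21 23 19
f 22 16 24
f 22 24 23
f 23 24 25
f 23 25 19
f 24 16 26
f 24 26 25
f 25 26 27
f 25 27 19
f 26 16 28
f 26 28 27
f 27 28 29
f 27 29 19
f 28 16 30
f 28 30 29
f 29 30 31
f 29 31 19
f 30 16 32
f 30 32 31
f 31 32 33
f 31 33 19
f 32 16 34
f 32 34 33
f 33 34 35
f 33 35 19
f 34 16 36
f 34 36 35
f 35 36 37
f 35 37 19
f 36 16 38
f 36 38 37
f 37 38 39
f 37 39 19
f 38 16 40
f 38 40 39
f 39 40 41
f 39 41 19
f 40 16 17
f 40 17 41
f 41 17 18
f 41 18 19
f 43 42 45
f 43 45 44
f 45 42 46
f 45 46 44
f 46 42 47
f 46 47 44
f 47 42 48
f 47 48 44
f 48 42 49
f 48 49 44
f 49 42 50
f 49 50 44
f 50 42 51
f 50 51 44
f 51 42 43
f 51 43 44



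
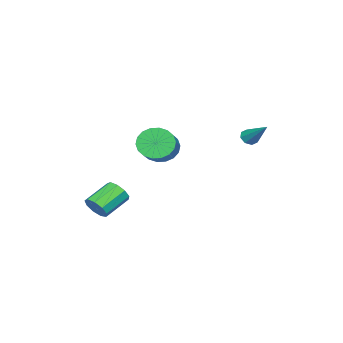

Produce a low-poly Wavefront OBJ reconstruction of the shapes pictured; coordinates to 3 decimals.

v -3.609 -2.771 -0.576
v -3.287 -2.268 -1.488
v -1.648 -1.665 -0.575
v -1.971 -2.169 0.336
v -3.541 -1.924 -1.259
v -1.902 -1.321 -0.346
v -3.808 -1.748 -0.894
v -2.17 -1.145 0.019
v -4.037 -1.774 -0.467
v -2.398 -1.172 0.446
v -4.18 -1.998 -0.062
v -2.542 -1.396 0.851
v -4.211 -2.376 0.242
v -2.572 -1.773 1.155
v -4.122 -2.831 0.383
v -2.484 -2.229 1.296
v -3.932 -3.275 0.335
v -2.293 -2.672 1.248
v -3.678 -3.619 0.106
v -2.039 -3.016 1.019
v -3.41 -3.795 -0.259
v -1.772 -3.192 0.654
v -3.182 -3.768 -0.686
v -1.543 -3.166 0.227
v -3.038 -3.544 -1.091
v -1.4 -2.942 -0.178
v -3.008 -3.167 -1.395
v -1.369 -2.564 -0.482
v -3.096 -2.711 -1.536
v -1.458 -2.109 -0.623
v -3.062 2.857 1.267
v -2.83 3.125 0.834
v -2.418 4.183 2.433
v -3.232 3.253 0.91
v -3.534 3.15 1.195
v -3.56 2.874 1.523
v -3.295 2.589 1.7
v -2.893 2.46 1.624
v -2.59 2.564 1.339
v -2.565 2.839 1.011
v 4.079 -2.355 -2.345
v 4.355 -2.664 -1.685
v 2.957 -2.134 -0.854
v 2.681 -1.825 -1.515
v 4.518 -2.158 -1.732
v 3.121 -1.628 -0.901
v 4.476 -1.745 -2.066
v 3.079 -1.215 -1.235
v 4.248 -1.617 -2.531
v 2.851 -1.087 -1.7
v 3.941 -1.834 -2.909
v 2.544 -1.304 -2.078
v 3.698 -2.295 -3.024
v 2.301 -1.765 -2.193
v 3.633 -2.784 -2.821
v 2.236 -2.254 -1.99
v 3.777 -3.073 -2.395
v 2.38 -2.543 -1.564
v 4.062 -3.025 -1.947
v 2.664 -2.495 -1.116
f 2 1 5
f 2 5 3
f 3 5 6
f 3 6 4
f 5 1 7
f 5 7 6
f 6 7 8
f 6 8 4
f 7 1 9
f 7 9 8
f 8 9 10
f 8 10 4
f 9 1 11
f 9 11 10
f 10 11 12
f 10 12 4
f 11 1 13
f 11 13 12
f 12 13 14
f 12 14 4
f 13 1 15
f 13 15 14
f 14 15 16
f 14 16 4
f 15 1 17
f 15 17 16
f 16 17 18
f 16 18 4
f 17 1 19
f 17 19 18
f 18 19 20
f 18 20 4
f 19 1 21
f 19 21 20
f 20 21 22
f 20 22 4
f 21 1 23
f 21 23 22
f 22 23 24
f 22 24 4
f 23 1 25
f 23 25 24
f 24 25 26
f 24 26 4
f 25 1 27
f 25 27 26
f 26 27 28
f 26 28 4
f 27 1 29
f 27 29 28
f 28 29 30
f 28 30 4
f 29 1 2
f 29 2 30
f 30 2 3
f 30 3 4
f 32 31 34
f 32 34 33
f 34 31 35
f 34 35 33
f 35 31 36
f 35 36 33
f 36 31 37
f 36 37 33
f 37 31 38
f 37 38 33
f 38 31 39
f 38 39 33
f 39 31 40
f 39 40 33
f 40 31 32
f 40 32 33
f 42 41 45
f 42 45 43
f 43 45 46
f 43 46 44
f 45 41 47
f 45 47 46
f 46 47 48
f 46 48 44
f 47 41 49
f 47 49 48
f 48 49 50
f 48 50 44
f 49 41 51
f 49 51 50
f 50 51 52
f 50 52 44
f 51 41 53
f 51 53 52
f 52 53 54
f 52 54 44
f 53 41 55
f 53 55 54
f 54 55 56
f 54 56 44
f 55 41 57
f 55 57 56
f 56 57 58
f 56 58 44
f 57 41 59
f 57 59 58
f 58 59 60
f 58 60 44
f 59 41 42
f 59 42 60
f 60 42 43
f 60 43 44



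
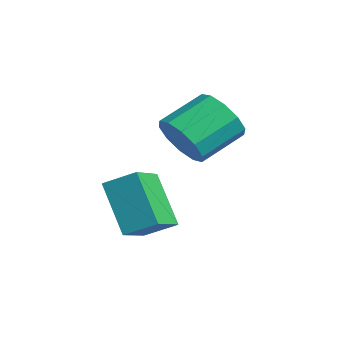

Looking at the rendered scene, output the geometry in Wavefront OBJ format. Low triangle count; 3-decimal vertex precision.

v -2.104 -1.416 -0.953
v -3.074 -1.613 0.266
v -1.7 -0.725 -0.52
v -2.67 -0.922 0.699
v -1.39 -2.118 -0.499
v -2.36 -2.315 0.72
v -0.986 -1.427 -0.066
v -1.956 -1.624 1.153
v -2.916 -0.274 1.559
v -2.37 -0.43 2.094
v -2.658 0.697 2.717
v -3.204 0.854 2.181
v -2.163 -0.18 1.738
v -2.451 0.947 2.36
v -2.243 0.034 1.313
v -2.531 1.161 1.936
v -2.58 0.13 0.982
v -2.868 1.258 1.605
v -3.045 0.073 0.872
v -3.333 1.2 1.495
v -3.462 -0.117 1.023
v -3.75 1.01 1.646
v -3.669 -0.367 1.38
v -3.957 0.76 2.002
v -3.589 -0.581 1.804
v -3.877 0.546 2.427
v -3.252 -0.678 2.135
v -3.54 0.45 2.758
v -2.787 -0.62 2.245
v -3.075 0.507 2.868
f 2 4 1
f 5 2 1
f 1 4 3
f 3 5 1
f 2 8 4
f 6 2 5
f 6 8 2
f 4 8 3
f 7 5 3
f 3 8 7
f 7 6 5
f 8 6 7
f 10 9 13
f 10 13 11
f 11 13 14
f 11 14 12
f 13 9 15
f 13 15 14
f 14 15 16
f 14 16 12
f 15 9 17
f 15 17 16
f 16 17 18
f 16 18 12
f 17 9 19
f 17 19 18
f 18 19 20
f 18 20 12
f 19 9 21
f 19 21 20
f 20 21 22
f 20 22 12
f 21 9 23
f 21 23 22
f 22 23 24
f 22 24 12
f 23 9 25
f 23 25 24
f 24 25 26
f 24 26 12
f 25 9 27
f 25 27 26
f 26 27 28
f 26 28 12
f 27 9 29
f 27 29 28
f 28 29 30
f 28 30 12
f 29 9 10
f 29 10 30
f 30 10 11
f 30 11 12



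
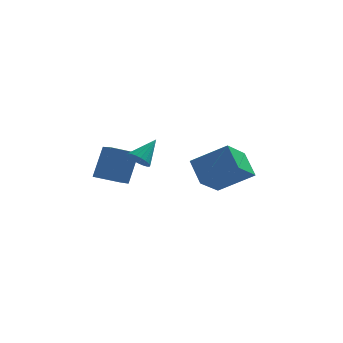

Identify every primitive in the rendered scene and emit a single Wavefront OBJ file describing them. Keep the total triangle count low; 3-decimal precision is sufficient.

v 0.159 1.509 -3.259
v 1.776 1.322 -2.24
v -0.248 2.554 -2.421
v 1.369 2.367 -1.402
v 0.991 2.713 -4.358
v 2.608 2.526 -3.339
v 0.584 3.758 -3.52
v 2.201 3.571 -2.501
v -2.536 -2.444 0.206
v -2.337 -2.161 -0.247
v -1.804 -1.696 0.994
v -2.528 -2.034 -0.19
v -2.721 -1.978 -0.064
v -2.882 -2.002 0.108
v -2.983 -2.103 0.297
v -3.007 -2.262 0.471
v -2.949 -2.454 0.598
v -2.82 -2.643 0.658
v -2.641 -2.798 0.64
v -2.445 -2.892 0.547
v -2.264 -2.908 0.394
v -2.13 -2.844 0.209
v -2.066 -2.711 0.024
v -2.084 -2.532 -0.13
v -2.179 -2.337 -0.226
v -2.925 0.395 -2.631
v -4.098 0.304 -2.211
v -3.27 1.8 -3.29
v -4.444 1.709 -2.87
v -2.476 1.171 -1.21
v -3.65 1.08 -0.79
v -2.822 2.576 -1.869
v -3.995 2.485 -1.449
f 2 4 1
f 5 2 1
f 1 4 3
f 3 5 1
f 2 8 4
f 6 2 5
f 6 8 2
f 4 8 3
f 7 5 3
f 3 8 7
f 7 6 5
f 8 6 7
f 10 9 12
f 10 12 11
f 12 9 13
f 12 13 11
f 13 9 14
f 13 14 11
f 14 9 15
f 14 15 11
f 15 9 16
f 15 16 11
f 16 9 17
f 16 17 11
f 17 9 18
f 17 18 11
f 18 9 19
f 18 19 11
f 19 9 20
f 19 20 11
f 20 9 21
f 20 21 11
f 21 9 22
f 21 22 11
f 22 9 23
f 22 23 11
f 23 9 24
f 23 24 11
f 24 9 25
f 24 25 11
f 25 9 10
f 25 10 11
f 27 29 26
f 30 27 26
f 26 29 28
f 28 30 26
f 27 33 29
f 31 27 30
f 31 33 27
f 29 33 28
f 32 30 28
f 28 33 32
f 32 31 30
f 33 31 32



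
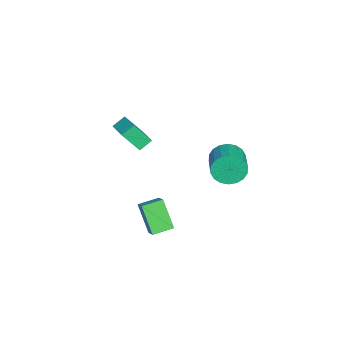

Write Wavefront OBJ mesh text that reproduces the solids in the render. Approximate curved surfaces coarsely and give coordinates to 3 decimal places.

v -0.152 2.59 1.979
v 0.175 2.116 1.053
v 1.978 2.337 1.575
v 1.652 2.81 2.501
v 0.152 2.585 0.932
v 1.955 2.806 1.454
v 0.069 3.055 1.019
v 1.872 3.276 1.541
v -0.057 3.433 1.295
v 1.746 3.654 1.817
v -0.202 3.644 1.707
v 1.601 3.865 2.229
v -0.337 3.646 2.173
v 1.466 3.867 2.695
v -0.435 3.439 2.601
v 1.368 3.66 3.123
v -0.478 3.063 2.905
v 1.325 3.284 3.427
v -0.455 2.594 3.026
v 1.348 2.815 3.548
v -0.372 2.124 2.939
v 1.431 2.345 3.461
v -0.246 1.746 2.663
v 1.557 1.967 3.185
v -0.101 1.535 2.251
v 1.702 1.756 2.773
v 0.034 1.533 1.785
v 1.837 1.754 2.307
v 0.132 1.74 1.357
v 1.935 1.961 1.879
v 4.257 -1.587 -1.273
v 3.295 -2.3 0.404
v 3.662 -0.43 -1.122
v 2.7 -1.143 0.554
v 5 -1.277 -0.714
v 4.038 -1.99 0.962
v 4.405 -0.12 -0.564
v 3.443 -0.833 1.113
v -4.809 -2.864 0.027
v -4.726 -3.936 1.458
v -3.341 -2.139 0.485
v -3.258 -3.211 1.916
v -4.302 -3.549 -0.516
v -4.219 -4.621 0.915
v -2.834 -2.824 -0.058
v -2.751 -3.896 1.373
f 2 1 5
f 2 5 3
f 3 5 6
f 3 6 4
f 5 1 7
f 5 7 6
f 6 7 8
f 6 8 4
f 7 1 9
f 7 9 8
f 8 9 10
f 8 10 4
f 9 1 11
f 9 11 10
f 10 11 12
f 10 12 4
f 11 1 13
f 11 13 12
f 12 13 14
f 12 14 4
f 13 1 15
f 13 15 14
f 14 15 16
f 14 16 4
f 15 1 17
f 15 17 16
f 16 17 18
f 16 18 4
f 17 1 19
f 17 19 18
f 18 19 20
f 18 20 4
f 19 1 21
f 19 21 20
f 20 21 22
f 20 22 4
f 21 1 23
f 21 23 22
f 22 23 24
f 22 24 4
f 23 1 25
f 23 25 24
f 24 25 26
f 24 26 4
f 25 1 27
f 25 27 26
f 26 27 28
f 26 28 4
f 27 1 29
f 27 29 28
f 28 29 30
f 28 30 4
f 29 1 2
f 29 2 30
f 30 2 3
f 30 3 4
f 32 34 31
f 35 32 31
f 31 34 33
f 33 35 31
f 32 38 34
f 36 32 35
f 36 38 32
f 34 38 33
f 37 35 33
f 33 38 37
f 37 36 35
f 38 36 37
f 40 42 39
f 43 40 39
f 39 42 41
f 41 43 39
f 40 46 42
f 44 40 43
f 44 46 40
f 42 46 41
f 45 43 41
f 41 46 45
f 45 44 43
f 46 44 45



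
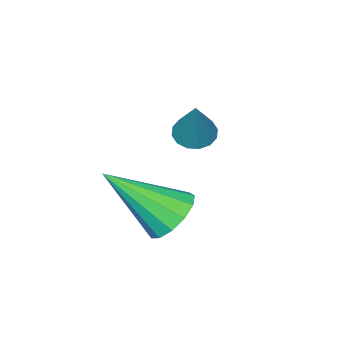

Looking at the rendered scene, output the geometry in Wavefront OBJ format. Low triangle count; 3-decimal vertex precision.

v 1.041 -0.142 -0.88
v 1.704 0.113 -1.149
v 2.019 -1.298 0.44
v 1.592 0.379 -0.833
v 1.305 0.48 -0.532
v 0.934 0.384 -0.341
v 0.597 0.12 -0.322
v 0.4 -0.226 -0.479
v 0.407 -0.545 -0.764
v 0.615 -0.737 -1.086
v 0.958 -0.739 -1.343
v 1.327 -0.552 -1.452
v 1.605 -0.234 -1.38
v -0.285 -0.691 0.973
v -0.034 -0.326 0.701
v 0.285 -0.149 2.227
v -0.272 -0.216 0.762
v -0.514 -0.234 0.879
v -0.694 -0.374 1.022
v -0.765 -0.599 1.152
v -0.707 -0.848 1.233
v -0.536 -1.056 1.246
v -0.298 -1.166 1.185
v -0.057 -1.149 1.067
v 0.124 -1.009 0.925
v 0.194 -0.784 0.795
v 0.137 -0.534 0.713
f 2 1 4
f 2 4 3
f 4 1 5
f 4 5 3
f 5 1 6
f 5 6 3
f 6 1 7
f 6 7 3
f 7 1 8
f 7 8 3
f 8 1 9
f 8 9 3
f 9 1 10
f 9 10 3
f 10 1 11
f 10 11 3
f 11 1 12
f 11 12 3
f 12 1 13
f 12 13 3
f 13 1 2
f 13 2 3
f 15 14 17
f 15 17 16
f 17 14 18
f 17 18 16
f 18 14 19
f 18 19 16
f 19 14 20
f 19 20 16
f 20 14 21
f 20 21 16
f 21 14 22
f 21 22 16
f 22 14 23
f 22 23 16
f 23 14 24
f 23 24 16
f 24 14 25
f 24 25 16
f 25 14 26
f 25 26 16
f 26 14 27
f 26 27 16
f 27 14 15
f 27 15 16



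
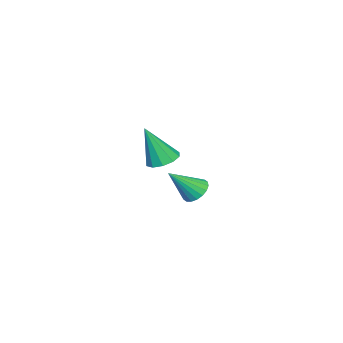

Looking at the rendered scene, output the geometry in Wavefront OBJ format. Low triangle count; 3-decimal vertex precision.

v 1.729 0.44 3.412
v 1.985 0.039 2.954
v 2.611 -0.32 4.568
v 2.174 0.263 2.957
v 2.275 0.523 3.051
v 2.269 0.766 3.215
v 2.155 0.944 3.419
v 1.957 1.023 3.622
v 1.714 0.986 3.783
v 1.474 0.841 3.87
v 1.285 0.616 3.867
v 1.184 0.357 3.774
v 1.19 0.114 3.609
v 1.304 -0.065 3.405
v 1.502 -0.143 3.203
v 1.745 -0.106 3.042
v -3.476 -3.571 2.385
v -2.716 -3.678 2.159
v -3.004 -4.209 4.275
v -2.761 -3.215 2.327
v -3.08 -2.888 2.517
v -3.55 -2.822 2.656
v -3.991 -3.042 2.692
v -4.236 -3.464 2.611
v -4.19 -3.926 2.443
v -3.871 -4.253 2.253
v -3.402 -4.32 2.113
v -2.96 -4.1 2.078
f 2 1 4
f 2 4 3
f 4 1 5
f 4 5 3
f 5 1 6
f 5 6 3
f 6 1 7
f 6 7 3
f 7 1 8
f 7 8 3
f 8 1 9
f 8 9 3
f 9 1 10
f 9 10 3
f 10 1 11
f 10 11 3
f 11 1 12
f 11 12 3
f 12 1 13
f 12 13 3
f 13 1 14
f 13 14 3
f 14 1 15
f 14 15 3
f 15 1 16
f 15 16 3
f 16 1 2
f 16 2 3
f 18 17 20
f 18 20 19
f 20 17 21
f 20 21 19
f 21 17 22
f 21 22 19
f 22 17 23
f 22 23 19
f 23 17 24
f 23 24 19
f 24 17 25
f 24 25 19
f 25 17 26
f 25 26 19
f 26 17 27
f 26 27 19
f 27 17 28
f 27 28 19
f 28 17 18
f 28 18 19



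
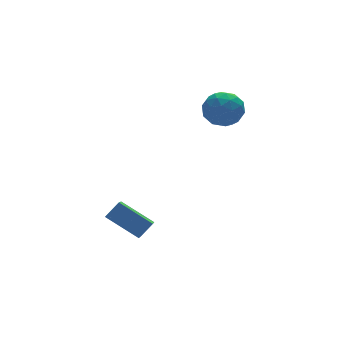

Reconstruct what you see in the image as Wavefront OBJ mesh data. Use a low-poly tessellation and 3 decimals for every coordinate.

v 0.605 -2.404 1.62
v 1.365 -2.141 1.184
v 0.295 -3.339 0.516
v 1.055 -3.076 0.08
v 1.116 -3.561 0.852
v 1.308 -2.983 1.535
v 0.352 -2.497 0.165
v 0.544 -1.919 0.848
v 1.208 -2.198 0.285
v 1.681 -2.856 0.71
v -0.021 -2.624 0.99
v 0.452 -3.282 1.415
v 1.012 -2.19 1.499
v 0.648 -3.29 0.201
v 0.684 -3.575 0.655
v 1.131 -3.42 0.399
v 0.979 -2.686 1.705
v 1.425 -2.531 1.449
v 1.279 -3.366 1.254
v 0.235 -2.949 0.251
v 0.681 -2.794 -0.005
v 0.529 -2.06 1.301
v 0.976 -1.905 1.045
v 0.381 -2.114 0.446
v 1.367 -2.069 0.714
v 1.185 -2.619 0.065
v 0.772 -2.278 0.115
v 0.884 -1.938 0.516
v 1.644 -2.456 0.964
v 1.462 -3.005 0.315
v 1.498 -3.291 0.769
v 1.611 -2.951 1.17
v 1.552 -2.489 0.435
v 0.198 -2.475 1.385
v 0.016 -3.024 0.736
v 0.049 -2.529 0.53
v 0.162 -2.189 0.931
v 0.475 -2.861 1.635
v 0.293 -3.411 0.986
v 0.776 -3.542 1.184
v 0.888 -3.202 1.585
v 0.108 -2.991 1.265
v -3.764 -4.633 -4.217
v -4.69 -3.554 -3.38
v -3.246 -3.693 -4.857
v -4.172 -2.613 -4.02
v -3.148 -4.567 -3.62
v -4.074 -3.487 -2.783
v -2.63 -3.626 -4.26
v -3.556 -2.547 -3.423
f 1 38 17
f 38 12 41
f 17 41 6
f 38 41 17
f 1 17 13
f 17 6 18
f 13 18 2
f 17 18 13
f 1 13 22
f 13 2 23
f 22 23 8
f 13 23 22
f 1 22 34
f 22 8 37
f 34 37 11
f 22 37 34
f 1 34 38
f 34 11 42
f 38 42 12
f 34 42 38
f 2 18 29
f 18 6 32
f 29 32 10
f 18 32 29
f 6 41 19
f 41 12 40
f 19 40 5
f 41 40 19
f 12 42 39
f 42 11 35
f 39 35 3
f 42 35 39
f 11 37 36
f 37 8 24
f 36 24 7
f 37 24 36
f 8 23 28
f 23 2 25
f 28 25 9
f 23 25 28
f 4 30 16
f 30 10 31
f 16 31 5
f 30 31 16
f 4 16 14
f 16 5 15
f 14 15 3
f 16 15 14
f 4 14 21
f 14 3 20
f 21 20 7
f 14 20 21
f 4 21 26
f 21 7 27
f 26 27 9
f 21 27 26
f 4 26 30
f 26 9 33
f 30 33 10
f 26 33 30
f 5 31 19
f 31 10 32
f 19 32 6
f 31 32 19
f 3 15 39
f 15 5 40
f 39 40 12
f 15 40 39
f 7 20 36
f 20 3 35
f 36 35 11
f 20 35 36
f 9 27 28
f 27 7 24
f 28 24 8
f 27 24 28
f 10 33 29
f 33 9 25
f 29 25 2
f 33 25 29
f 44 46 43
f 47 44 43
f 43 46 45
f 45 47 43
f 44 50 46
f 48 44 47
f 48 50 44
f 46 50 45
f 49 47 45
f 45 50 49
f 49 48 47
f 50 48 49



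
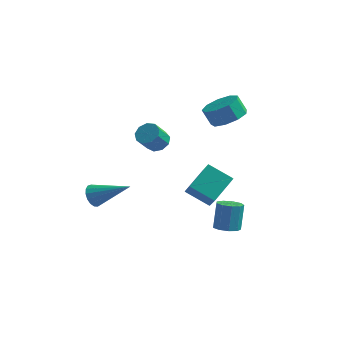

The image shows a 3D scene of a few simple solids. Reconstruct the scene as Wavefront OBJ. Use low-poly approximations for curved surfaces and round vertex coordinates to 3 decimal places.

v -3.034 2.344 0.245
v -2.435 2.503 0.571
v -2.787 1.834 1.542
v -3.386 1.676 1.215
v -2.77 2.829 0.675
v -3.122 2.161 1.645
v -3.228 2.929 0.577
v -3.58 2.261 1.548
v -3.595 2.755 0.324
v -3.947 2.086 1.295
v -3.7 2.389 0.034
v -4.052 1.72 1.004
v -3.493 2.002 -0.158
v -3.845 1.333 0.813
v -3.071 1.775 -0.161
v -3.423 1.106 0.81
v -2.632 1.815 0.026
v -2.984 1.146 0.996
v -2.381 2.102 0.315
v -2.733 1.434 1.285
v 0.709 2.256 2.787
v 1.428 2.877 3.13
v 0.929 2.966 4.015
v 0.211 2.344 3.673
v 0.932 3.24 2.814
v 0.434 3.329 3.699
v 0.332 3.143 2.486
v -0.166 3.232 3.371
v -0.091 2.63 2.299
v -0.59 2.719 3.184
v -0.14 1.942 2.34
v -0.639 2.031 3.225
v 0.208 1.401 2.591
v -0.29 1.49 3.476
v 0.791 1.26 2.933
v 0.293 1.348 3.819
v 1.336 1.584 3.208
v 0.837 1.673 4.093
v 1.587 2.223 3.285
v 1.089 2.312 4.171
v -4.748 -2.638 -0.814
v -4.442 -2.916 -1.354
v -2.872 -2.602 0.234
v -4.418 -2.595 -1.407
v -4.47 -2.285 -1.324
v -4.586 -2.055 -1.125
v -4.739 -1.959 -0.854
v -4.895 -2.019 -0.574
v -5.016 -2.22 -0.349
v -5.076 -2.518 -0.231
v -5.062 -2.842 -0.246
v -4.975 -3.12 -0.391
v -4.837 -3.288 -0.634
v -4.678 -3.307 -0.917
v -4.535 -3.172 -1.177
v -1.637 2.448 -3.406
v -1.095 1.461 -2.2
v -1.052 3.827 -2.541
v -0.509 2.84 -1.335
v -0.271 2.32 -4.125
v 0.272 1.333 -2.919
v 0.315 3.699 -3.26
v 0.857 2.712 -2.054
v 1.528 -0.939 -3.079
v 2.212 -0.8 -3.133
v 2.196 -0.182 -1.756
v 1.512 -0.321 -1.701
v 1.956 -0.432 -3.301
v 1.941 0.186 -1.924
v 1.5 -0.301 -3.365
v 1.484 0.317 -1.988
v 1.057 -0.468 -3.295
v 1.041 0.15 -1.918
v 0.834 -0.856 -3.124
v 0.819 -0.238 -1.746
v 0.936 -1.283 -2.931
v 0.92 -0.664 -1.554
v 1.315 -1.548 -2.808
v 1.299 -0.93 -1.43
v 1.793 -1.529 -2.811
v 1.778 -0.911 -1.434
v 2.147 -1.234 -2.94
v 2.132 -0.615 -1.562
f 2 1 5
f 2 5 3
f 3 5 6
f 3 6 4
f 5 1 7
f 5 7 6
f 6 7 8
f 6 8 4
f 7 1 9
f 7 9 8
f 8 9 10
f 8 10 4
f 9 1 11
f 9 11 10
f 10 11 12
f 10 12 4
f 11 1 13
f 11 13 12
f 12 13 14
f 12 14 4
f 13 1 15
f 13 15 14
f 14 15 16
f 14 16 4
f 15 1 17
f 15 17 16
f 16 17 18
f 16 18 4
f 17 1 19
f 17 19 18
f 18 19 20
f 18 20 4
f 19 1 2
f 19 2 20
f 20 2 3
f 20 3 4
f 22 21 25
f 22 25 23
f 23 25 26
f 23 26 24
f 25 21 27
f 25 27 26
f 26 27 28
f 26 28 24
f 27 21 29
f 27 29 28
f 28 29 30
f 28 30 24
f 29 21 31
f 29 31 30
f 30 31 32
f 30 32 24
f 31 21 33
f 31 33 32
f 32 33 34
f 32 34 24
f 33 21 35
f 33 35 34
f 34 35 36
f 34 36 24
f 35 21 37
f 35 37 36
f 36 37 38
f 36 38 24
f 37 21 39
f 37 39 38
f 38 39 40
f 38 40 24
f 39 21 22
f 39 22 40
f 40 22 23
f 40 23 24
f 42 41 44
f 42 44 43
f 44 41 45
f 44 45 43
f 45 41 46
f 45 46 43
f 46 41 47
f 46 47 43
f 47 41 48
f 47 48 43
f 48 41 49
f 48 49 43
f 49 41 50
f 49 50 43
f 50 41 51
f 50 51 43
f 51 41 52
f 51 52 43
f 52 41 53
f 52 53 43
f 53 41 54
f 53 54 43
f 54 41 55
f 54 55 43
f 55 41 42
f 55 42 43
f 57 59 56
f 60 57 56
f 56 59 58
f 58 60 56
f 57 63 59
f 61 57 60
f 61 63 57
f 59 63 58
f 62 60 58
f 58 63 62
f 62 61 60
f 63 61 62
f 65 64 68
f 65 68 66
f 66 68 69
f 66 69 67
f 68 64 70
f 68 70 69
f 69 70 71
f 69 71 67
f 70 64 72
f 70 72 71
f 71 72 73
f 71 73 67
f 72 64 74
f 72 74 73
f 73 74 75
f 73 75 67
f 74 64 76
f 74 76 75
f 75 76 77
f 75 77 67
f 76 64 78
f 76 78 77
f 77 78 79
f 77 79 67
f 78 64 80
f 78 80 79
f 79 80 81
f 79 81 67
f 80 64 82
f 80 82 81
f 81 82 83
f 81 83 67
f 82 64 65
f 82 65 83
f 83 65 66
f 83 66 67



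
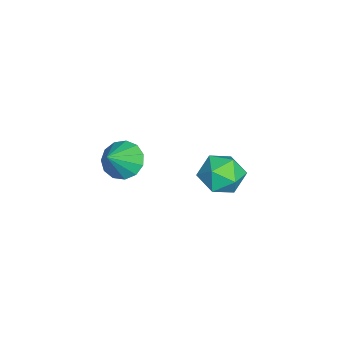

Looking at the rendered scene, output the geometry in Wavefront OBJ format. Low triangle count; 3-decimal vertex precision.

v 1.428 0.646 0.322
v 1.841 0.419 -0.168
v 2.212 0.314 1.138
v 1.935 0.786 -0.109
v 1.867 1.108 0.087
v 1.66 1.284 0.357
v 1.379 1.257 0.616
v 1.114 1.036 0.782
v 0.948 0.691 0.801
v 0.934 0.332 0.668
v 1.077 0.072 0.425
v 1.332 -0.005 0.15
v 1.617 0.124 -0.072
v -1.634 3.671 -3.8
v -1.23 3.02 -3.453
v -2.69 3.46 -2.967
v -2.286 2.809 -2.62
v -2.008 3.592 -2.493
v -1.355 3.723 -3.008
v -2.565 2.757 -3.412
v -1.912 2.888 -3.927
v -1.806 2.455 -3.213
v -1.461 2.971 -2.645
v -2.459 3.509 -3.775
v -2.114 4.025 -3.207
f 2 1 4
f 2 4 3
f 4 1 5
f 4 5 3
f 5 1 6
f 5 6 3
f 6 1 7
f 6 7 3
f 7 1 8
f 7 8 3
f 8 1 9
f 8 9 3
f 9 1 10
f 9 10 3
f 10 1 11
f 10 11 3
f 11 1 12
f 11 12 3
f 12 1 13
f 12 13 3
f 13 1 2
f 13 2 3
f 14 25 19
f 14 19 15
f 14 15 21
f 14 21 24
f 14 24 25
f 15 19 23
f 19 25 18
f 25 24 16
f 24 21 20
f 21 15 22
f 17 23 18
f 17 18 16
f 17 16 20
f 17 20 22
f 17 22 23
f 18 23 19
f 16 18 25
f 20 16 24
f 22 20 21
f 23 22 15



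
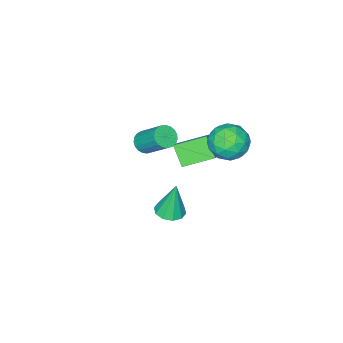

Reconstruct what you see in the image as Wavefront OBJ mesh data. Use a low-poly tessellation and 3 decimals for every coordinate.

v -1.378 -3.827 0.441
v -0.663 -3.652 0.3
v -0.747 -2.098 1.797
v -1.462 -2.273 1.939
v -0.815 -3.468 0.1
v -0.899 -1.913 1.597
v -1.065 -3.346 -0.041
v -1.149 -1.791 1.456
v -1.369 -3.307 -0.099
v -1.453 -1.752 1.399
v -1.675 -3.358 -0.063
v -1.759 -1.803 1.435
v -1.929 -3.49 0.06
v -2.013 -1.936 1.558
v -2.088 -3.681 0.249
v -2.172 -2.126 1.747
v -2.124 -3.896 0.471
v -2.208 -2.342 1.969
v -2.031 -4.1 0.688
v -2.115 -2.546 2.186
v -1.826 -4.257 0.862
v -1.909 -2.703 2.36
v -1.542 -4.339 0.964
v -1.626 -2.785 2.461
v -1.231 -4.333 0.975
v -1.315 -2.779 2.472
v -0.945 -4.24 0.894
v -1.029 -2.685 2.391
v -0.733 -4.075 0.734
v -0.817 -2.52 2.232
v -0.634 -3.867 0.524
v -0.718 -2.312 2.021
v -4.19 0.885 1.137
v -3.201 1.576 1.503
v -3.759 -0.496 2.577
v -2.77 0.195 2.943
v -3.942 0.615 3.145
v -4.209 1.469 2.255
v -2.751 -0.389 1.825
v -3.018 0.465 0.935
v -2.311 0.789 1.929
v -3.047 1.41 2.745
v -3.913 -0.33 1.335
v -4.649 0.291 2.151
v -3.734 1.352 1.194
v -3.226 -0.272 2.886
v -3.916 -0.025 3.005
v -3.334 0.381 3.22
v -4.326 1.289 1.635
v -3.744 1.695 1.851
v -4.18 1.13 2.816
v -3.216 -0.615 2.229
v -2.634 -0.209 2.445
v -3.626 0.699 0.86
v -3.044 1.105 1.075
v -2.78 -0.05 1.264
v -2.629 1.296 1.659
v -2.376 0.484 2.506
v -2.365 0.141 1.848
v -2.521 0.642 1.325
v -3.062 1.66 2.139
v -2.808 0.849 2.985
v -3.497 1.095 3.104
v -3.654 1.597 2.58
v -2.539 1.198 2.389
v -4.152 0.231 1.095
v -3.898 -0.58 1.941
v -3.306 -0.517 1.5
v -3.463 -0.015 0.976
v -4.584 0.596 1.574
v -4.331 -0.216 2.421
v -4.439 0.438 2.755
v -4.595 0.939 2.232
v -4.421 -0.118 1.691
v -4.374 -1.148 -0.968
v -4.644 -2.124 0.138
v -3.787 -0.776 -0.496
v -4.058 -1.752 0.61
v -3.002 -2.368 -1.71
v -3.273 -3.344 -0.604
v -2.416 -1.996 -1.238
v -2.686 -2.972 -0.132
v 3.5 3.225 2.747
v 4.001 2.576 2.871
v 3.28 3.455 4.833
v 4.291 2.998 2.855
v 4.278 3.508 2.798
v 3.969 3.91 2.721
v 3.48 4.05 2.654
v 2.999 3.875 2.623
v 2.709 3.453 2.639
v 2.721 2.943 2.696
v 3.031 2.541 2.773
v 3.519 2.401 2.84
f 2 1 5
f 2 5 3
f 3 5 6
f 3 6 4
f 5 1 7
f 5 7 6
f 6 7 8
f 6 8 4
f 7 1 9
f 7 9 8
f 8 9 10
f 8 10 4
f 9 1 11
f 9 11 10
f 10 11 12
f 10 12 4
f 11 1 13
f 11 13 12
f 12 13 14
f 12 14 4
f 13 1 15
f 13 15 14
f 14 15 16
f 14 16 4
f 15 1 17
f 15 17 16
f 16 17 18
f 16 18 4
f 17 1 19
f 17 19 18
f 18 19 20
f 18 20 4
f 19 1 21
f 19 21 20
f 20 21 22
f 20 22 4
f 21 1 23
f 21 23 22
f 22 23 24
f 22 24 4
f 23 1 25
f 23 25 24
f 24 25 26
f 24 26 4
f 25 1 27
f 25 27 26
f 26 27 28
f 26 28 4
f 27 1 29
f 27 29 28
f 28 29 30
f 28 30 4
f 29 1 31
f 29 31 30
f 30 31 32
f 30 32 4
f 31 1 2
f 31 2 32
f 32 2 3
f 32 3 4
f 33 70 49
f 70 44 73
f 49 73 38
f 70 73 49
f 33 49 45
f 49 38 50
f 45 50 34
f 49 50 45
f 33 45 54
f 45 34 55
f 54 55 40
f 45 55 54
f 33 54 66
f 54 40 69
f 66 69 43
f 54 69 66
f 33 66 70
f 66 43 74
f 70 74 44
f 66 74 70
f 34 50 61
f 50 38 64
f 61 64 42
f 50 64 61
f 38 73 51
f 73 44 72
f 51 72 37
f 73 72 51
f 44 74 71
f 74 43 67
f 71 67 35
f 74 67 71
f 43 69 68
f 69 40 56
f 68 56 39
f 69 56 68
f 40 55 60
f 55 34 57
f 60 57 41
f 55 57 60
f 36 62 48
f 62 42 63
f 48 63 37
f 62 63 48
f 36 48 46
f 48 37 47
f 46 47 35
f 48 47 46
f 36 46 53
f 46 35 52
f 53 52 39
f 46 52 53
f 36 53 58
f 53 39 59
f 58 59 41
f 53 59 58
f 36 58 62
f 58 41 65
f 62 65 42
f 58 65 62
f 37 63 51
f 63 42 64
f 51 64 38
f 63 64 51
f 35 47 71
f 47 37 72
f 71 72 44
f 47 72 71
f 39 52 68
f 52 35 67
f 68 67 43
f 52 67 68
f 41 59 60
f 59 39 56
f 60 56 40
f 59 56 60
f 42 65 61
f 65 41 57
f 61 57 34
f 65 57 61
f 76 78 75
f 79 76 75
f 75 78 77
f 77 79 75
f 76 82 78
f 80 76 79
f 80 82 76
f 78 82 77
f 81 79 77
f 77 82 81
f 81 80 79
f 82 80 81
f 84 83 86
f 84 86 85
f 86 83 87
f 86 87 85
f 87 83 88
f 87 88 85
f 88 83 89
f 88 89 85
f 89 83 90
f 89 90 85
f 90 83 91
f 90 91 85
f 91 83 92
f 91 92 85
f 92 83 93
f 92 93 85
f 93 83 94
f 93 94 85
f 94 83 84
f 94 84 85

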